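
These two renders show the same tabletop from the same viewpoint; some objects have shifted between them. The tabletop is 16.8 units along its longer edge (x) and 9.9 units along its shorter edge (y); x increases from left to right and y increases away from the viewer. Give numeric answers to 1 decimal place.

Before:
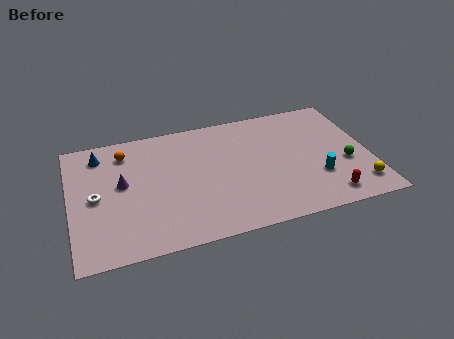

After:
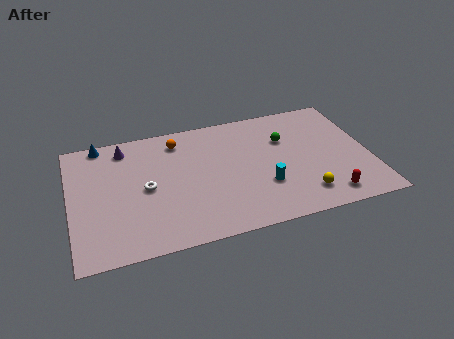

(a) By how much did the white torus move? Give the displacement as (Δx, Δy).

(2.8, 0.0)

From the two frames, the white torus sits at roughly (1.4, 4.8) before and (4.2, 4.8) after.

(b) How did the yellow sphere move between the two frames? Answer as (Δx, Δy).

(-3.1, 0.1)

The yellow sphere started near (15.9, 1.8) and ended near (12.8, 1.9).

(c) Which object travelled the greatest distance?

the green sphere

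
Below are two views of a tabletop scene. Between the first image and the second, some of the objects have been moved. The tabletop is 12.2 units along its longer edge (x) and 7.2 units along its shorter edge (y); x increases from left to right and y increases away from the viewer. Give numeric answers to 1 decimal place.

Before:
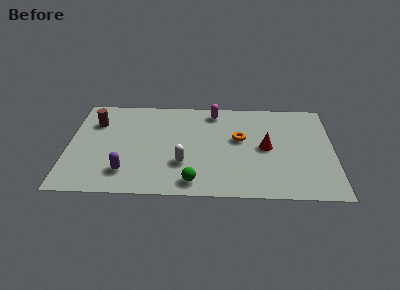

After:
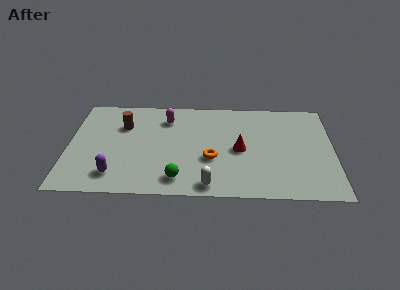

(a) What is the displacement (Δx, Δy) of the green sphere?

(-0.7, 0.2)

The green sphere was at about (5.8, 1.0) and moved to about (5.1, 1.2).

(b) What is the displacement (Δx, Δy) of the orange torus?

(-1.3, -1.5)

From the two frames, the orange torus sits at roughly (7.9, 4.2) before and (6.6, 2.7) after.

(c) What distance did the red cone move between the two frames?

1.2

The red cone was near (9.1, 3.6) before and (7.9, 3.4) after, so it travelled √(1.2² + 0.2²) ≈ 1.2 units.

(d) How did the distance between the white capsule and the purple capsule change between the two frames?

+1.6

The distance was about 2.7 in the first image and 4.3 in the second, so they moved 1.6 units further apart.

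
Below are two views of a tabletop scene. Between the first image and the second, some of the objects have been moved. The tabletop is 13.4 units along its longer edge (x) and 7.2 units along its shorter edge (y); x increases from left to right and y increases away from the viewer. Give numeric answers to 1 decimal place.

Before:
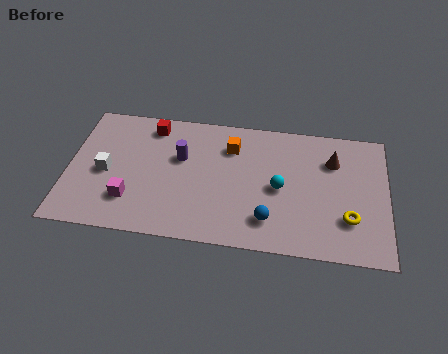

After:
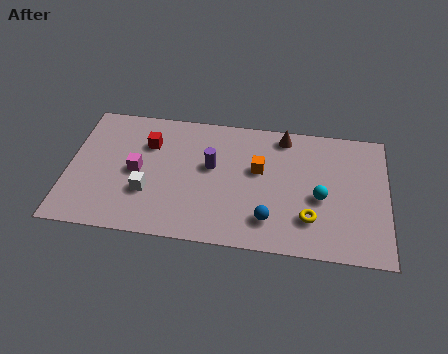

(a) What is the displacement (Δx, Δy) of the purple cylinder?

(1.3, -0.3)

From the two frames, the purple cylinder sits at roughly (4.7, 4.5) before and (6.0, 4.2) after.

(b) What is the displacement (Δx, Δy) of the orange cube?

(1.2, -1.1)

The orange cube started near (6.8, 5.4) and ended near (8.0, 4.3).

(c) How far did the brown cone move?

2.4

The brown cone was near (11.1, 5.2) before and (9.0, 6.3) after, so it travelled √(2.1² + 1.1²) ≈ 2.4 units.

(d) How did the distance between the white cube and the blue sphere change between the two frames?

-1.9

They were about 7.1 units apart before and 5.2 after — 1.9 units closer together.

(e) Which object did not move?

the blue sphere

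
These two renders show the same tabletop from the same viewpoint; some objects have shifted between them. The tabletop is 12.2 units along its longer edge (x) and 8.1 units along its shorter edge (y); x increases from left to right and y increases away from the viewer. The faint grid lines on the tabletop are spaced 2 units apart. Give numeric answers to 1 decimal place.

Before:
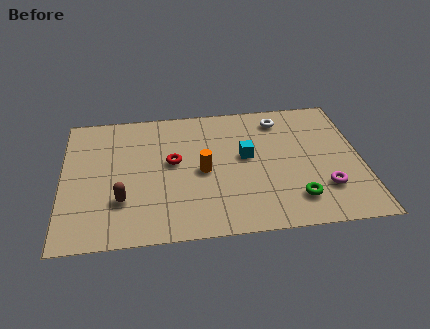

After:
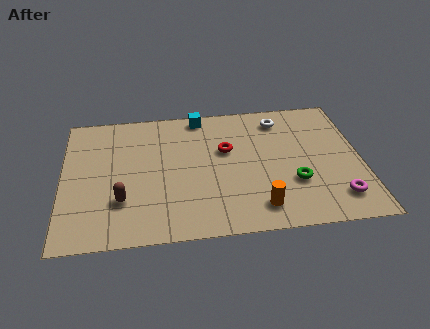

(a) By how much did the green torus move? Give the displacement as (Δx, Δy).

(0.0, 1.0)

From the two frames, the green torus sits at roughly (9.4, 1.7) before and (9.4, 2.7) after.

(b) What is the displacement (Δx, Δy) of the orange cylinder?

(2.2, -2.4)

The orange cylinder started near (5.7, 3.8) and ended near (7.9, 1.4).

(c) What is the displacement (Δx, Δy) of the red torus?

(2.2, 0.5)

From the two frames, the red torus sits at roughly (4.5, 4.5) before and (6.7, 5.0) after.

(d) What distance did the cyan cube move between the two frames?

3.3

The cyan cube moved from about (7.5, 4.5) to (5.7, 7.3), a distance of √(1.8² + 2.8²) ≈ 3.3.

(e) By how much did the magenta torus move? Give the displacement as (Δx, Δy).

(0.5, -0.6)

From the two frames, the magenta torus sits at roughly (10.6, 2.2) before and (11.1, 1.6) after.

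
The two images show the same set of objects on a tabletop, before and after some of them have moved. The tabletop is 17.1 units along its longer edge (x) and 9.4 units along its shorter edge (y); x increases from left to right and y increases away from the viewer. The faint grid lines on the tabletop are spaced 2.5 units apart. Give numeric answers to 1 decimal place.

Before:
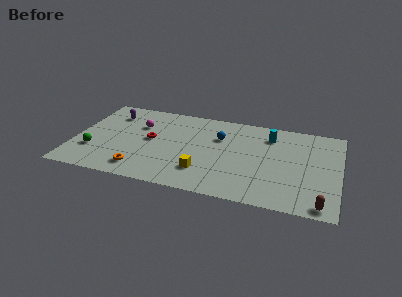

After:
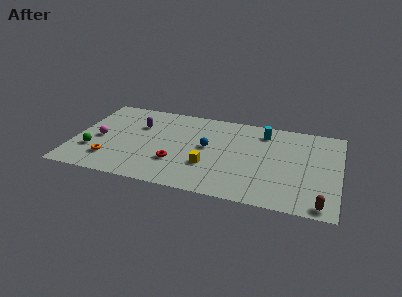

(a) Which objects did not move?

the green sphere and the brown capsule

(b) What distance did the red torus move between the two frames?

2.8

The red torus was near (4.9, 5.0) before and (6.7, 2.9) after, so it travelled √(1.8² + 2.1²) ≈ 2.8 units.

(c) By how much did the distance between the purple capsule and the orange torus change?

-1.7

Before: roughly 6.2 units apart; after: 4.5. That's 1.7 units closer together.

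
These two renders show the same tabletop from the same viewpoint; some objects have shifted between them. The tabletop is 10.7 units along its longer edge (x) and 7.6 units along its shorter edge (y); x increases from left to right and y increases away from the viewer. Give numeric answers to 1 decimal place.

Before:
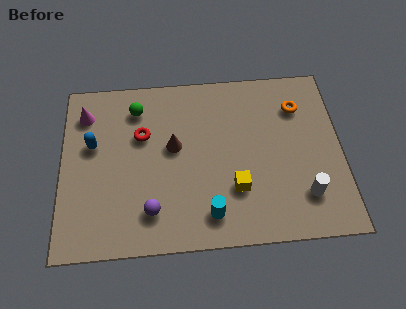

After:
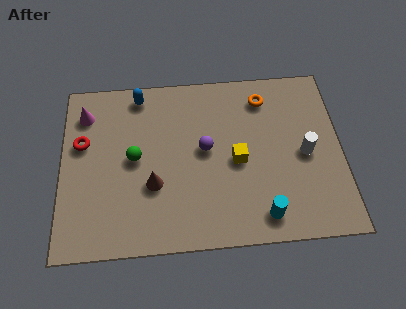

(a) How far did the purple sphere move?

3.3

From (3.4, 1.6) to (5.5, 4.1), the purple sphere covered √(2.1² + 2.5²) ≈ 3.3 units.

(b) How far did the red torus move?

2.3

From (3.1, 4.9) to (0.8, 4.7), the red torus covered √(2.3² + 0.2²) ≈ 2.3 units.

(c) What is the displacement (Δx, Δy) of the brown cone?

(-0.8, -1.6)

The brown cone was at about (4.3, 4.3) and moved to about (3.5, 2.7).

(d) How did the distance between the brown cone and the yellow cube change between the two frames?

+0.3

The distance was about 3.0 in the first image and 3.3 in the second, so they moved 0.3 units further apart.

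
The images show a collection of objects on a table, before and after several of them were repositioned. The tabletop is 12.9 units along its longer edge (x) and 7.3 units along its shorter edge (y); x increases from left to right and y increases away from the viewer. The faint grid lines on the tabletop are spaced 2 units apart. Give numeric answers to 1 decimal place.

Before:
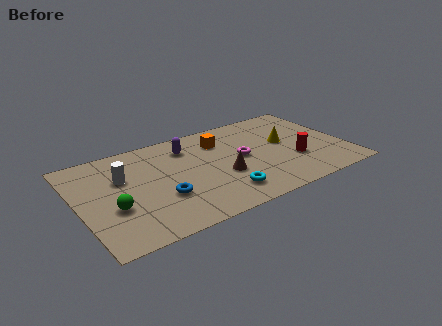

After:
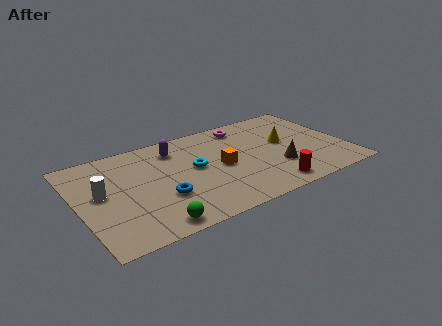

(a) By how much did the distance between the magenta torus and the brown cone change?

+2.5

The distance was about 1.5 in the first image and 4.0 in the second, so they moved 2.5 units further apart.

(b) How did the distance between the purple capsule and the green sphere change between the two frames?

+0.3

The distance was about 5.0 in the first image and 5.3 in the second, so they moved 0.3 units further apart.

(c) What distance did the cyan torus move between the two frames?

2.7

The cyan torus was near (6.6, 1.5) before and (5.6, 4.0) after, so it travelled √(1.0² + 2.5²) ≈ 2.7 units.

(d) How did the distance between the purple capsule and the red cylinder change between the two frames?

+0.4

The distance was about 5.8 in the first image and 6.2 in the second, so they moved 0.4 units further apart.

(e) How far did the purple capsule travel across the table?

0.6

The purple capsule moved from about (5.5, 5.7) to (4.9, 5.8), a distance of √(0.6² + 0.1²) ≈ 0.6.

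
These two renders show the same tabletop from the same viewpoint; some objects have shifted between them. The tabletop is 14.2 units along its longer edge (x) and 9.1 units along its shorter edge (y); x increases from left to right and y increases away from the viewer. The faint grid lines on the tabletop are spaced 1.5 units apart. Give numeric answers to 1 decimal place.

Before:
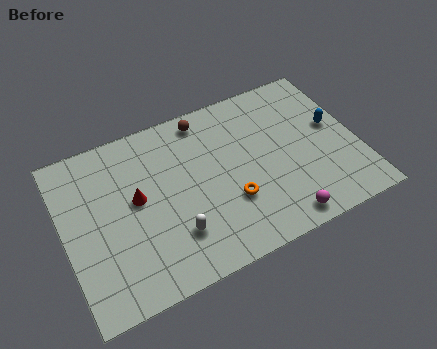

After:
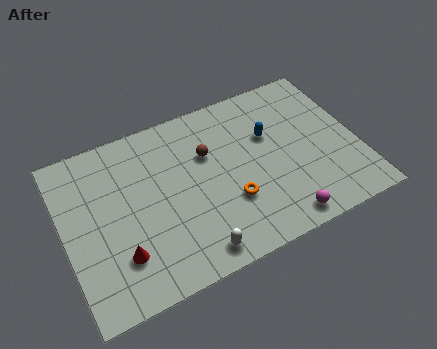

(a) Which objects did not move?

the magenta sphere and the orange torus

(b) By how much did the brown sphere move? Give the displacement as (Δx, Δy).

(-0.1, -2.0)

From the two frames, the brown sphere sits at roughly (7.2, 8.0) before and (7.1, 6.0) after.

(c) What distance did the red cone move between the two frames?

2.8

The red cone was near (3.5, 5.0) before and (2.4, 2.4) after, so it travelled √(1.1² + 2.6²) ≈ 2.8 units.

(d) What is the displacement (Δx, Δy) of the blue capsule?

(-3.1, 0.7)

From the two frames, the blue capsule sits at roughly (13.2, 5.1) before and (10.1, 5.8) after.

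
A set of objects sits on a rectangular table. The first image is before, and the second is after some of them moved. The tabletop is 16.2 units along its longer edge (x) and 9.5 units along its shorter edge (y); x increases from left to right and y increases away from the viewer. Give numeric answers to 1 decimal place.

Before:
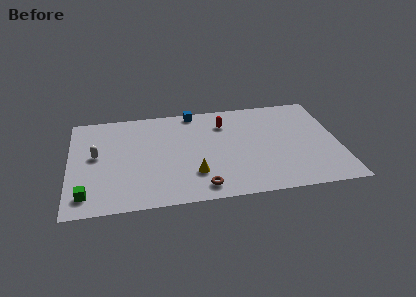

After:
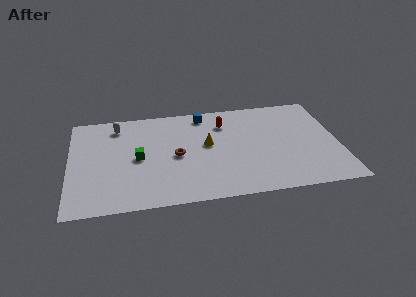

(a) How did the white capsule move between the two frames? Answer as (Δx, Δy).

(1.3, 2.7)

The white capsule was at about (1.6, 5.2) and moved to about (2.9, 7.9).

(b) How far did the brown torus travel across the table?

3.5

From (7.8, 1.3) to (6.4, 4.5), the brown torus covered √(1.4² + 3.2²) ≈ 3.5 units.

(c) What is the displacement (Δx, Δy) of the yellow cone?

(0.9, 2.7)

The yellow cone was at about (7.4, 2.6) and moved to about (8.3, 5.3).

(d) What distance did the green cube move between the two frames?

4.3

The green cube was near (1.0, 1.6) before and (4.1, 4.6) after, so it travelled √(3.1² + 3.0²) ≈ 4.3 units.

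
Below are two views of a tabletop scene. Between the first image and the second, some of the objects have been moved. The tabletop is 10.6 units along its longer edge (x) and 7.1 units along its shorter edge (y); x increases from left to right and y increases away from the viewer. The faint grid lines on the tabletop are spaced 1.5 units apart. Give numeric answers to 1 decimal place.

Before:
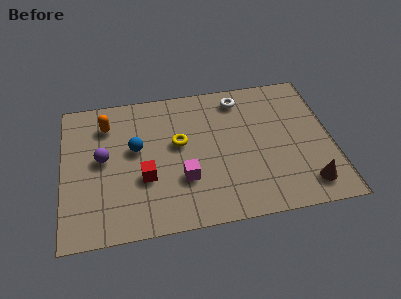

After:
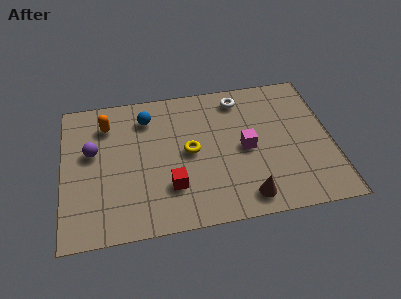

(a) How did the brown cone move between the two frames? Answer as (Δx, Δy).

(-2.4, -0.2)

From the two frames, the brown cone sits at roughly (9.5, 1.2) before and (7.1, 1.0) after.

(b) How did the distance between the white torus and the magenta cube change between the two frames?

-1.8

Before: roughly 4.4 units apart; after: 2.6. That's 1.8 units closer together.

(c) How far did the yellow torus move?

0.6

From (4.6, 4.1) to (5.0, 3.6), the yellow torus covered √(0.4² + 0.5²) ≈ 0.6 units.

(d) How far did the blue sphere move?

1.6

From (2.9, 4.1) to (3.4, 5.6), the blue sphere covered √(0.5² + 1.5²) ≈ 1.6 units.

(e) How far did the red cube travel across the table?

1.2

The red cube moved from about (3.2, 2.6) to (4.2, 2.0), a distance of √(1.0² + 0.6²) ≈ 1.2.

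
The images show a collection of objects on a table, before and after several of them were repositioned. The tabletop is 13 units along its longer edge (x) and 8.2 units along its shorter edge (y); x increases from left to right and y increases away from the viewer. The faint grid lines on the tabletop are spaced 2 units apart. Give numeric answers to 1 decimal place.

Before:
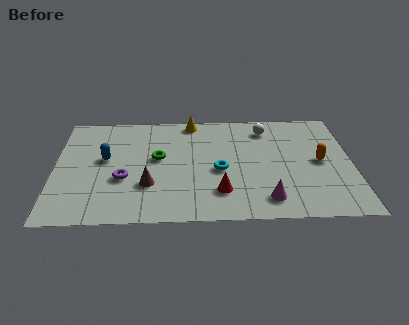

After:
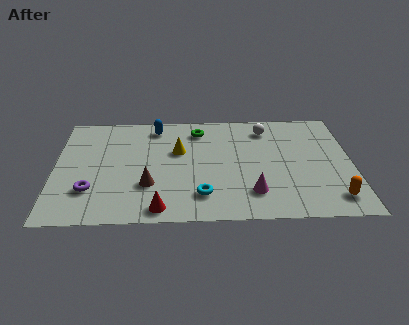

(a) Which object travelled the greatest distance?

the blue capsule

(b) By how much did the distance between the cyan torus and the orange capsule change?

+1.3

Before: roughly 4.4 units apart; after: 5.7. That's 1.3 units further apart.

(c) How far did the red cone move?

2.8

The red cone was near (7.2, 2.0) before and (4.6, 0.9) after, so it travelled √(2.6² + 1.1²) ≈ 2.8 units.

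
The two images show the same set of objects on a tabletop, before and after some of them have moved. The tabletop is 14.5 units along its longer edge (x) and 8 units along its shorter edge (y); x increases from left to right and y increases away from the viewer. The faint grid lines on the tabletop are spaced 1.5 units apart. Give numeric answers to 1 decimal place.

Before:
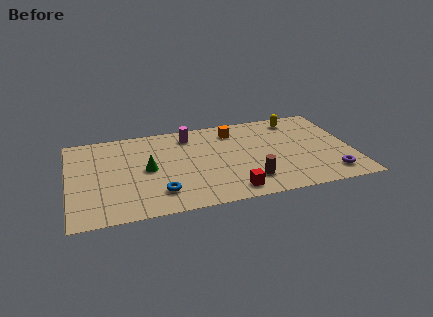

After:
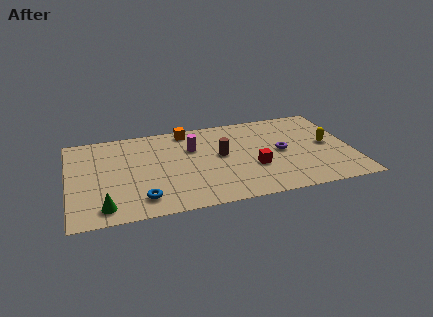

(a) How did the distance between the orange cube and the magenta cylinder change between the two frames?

-0.6

Before: roughly 2.3 units apart; after: 1.7. That's 0.6 units closer together.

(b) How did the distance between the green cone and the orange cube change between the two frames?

+2.2

The distance was about 5.2 in the first image and 7.4 in the second, so they moved 2.2 units further apart.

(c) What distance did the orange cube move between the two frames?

2.5

The orange cube moved from about (8.6, 6.5) to (6.2, 7.1), a distance of √(2.4² + 0.6²) ≈ 2.5.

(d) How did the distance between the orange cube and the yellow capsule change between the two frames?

+4.4

Before: roughly 3.3 units apart; after: 7.7. That's 4.4 units further apart.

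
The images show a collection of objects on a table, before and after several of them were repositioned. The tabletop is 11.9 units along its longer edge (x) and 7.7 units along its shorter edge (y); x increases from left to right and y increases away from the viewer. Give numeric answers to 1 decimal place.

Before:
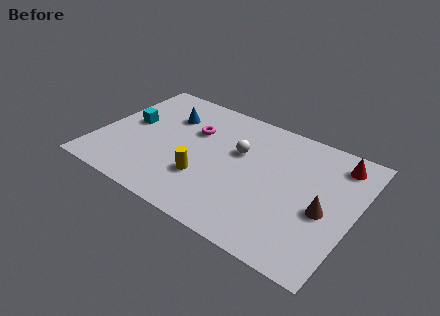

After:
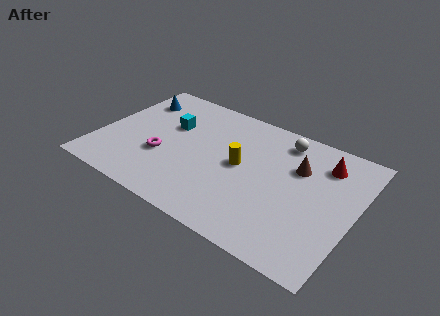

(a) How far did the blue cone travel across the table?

1.7

The blue cone moved from about (2.9, 5.5) to (1.2, 5.9), a distance of √(1.7² + 0.4²) ≈ 1.7.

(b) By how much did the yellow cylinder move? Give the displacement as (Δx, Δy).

(1.4, 1.6)

From the two frames, the yellow cylinder sits at roughly (5.2, 2.4) before and (6.6, 4.0) after.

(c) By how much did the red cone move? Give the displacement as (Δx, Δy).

(-0.6, -0.4)

The red cone was at about (10.8, 6.4) and moved to about (10.2, 6.0).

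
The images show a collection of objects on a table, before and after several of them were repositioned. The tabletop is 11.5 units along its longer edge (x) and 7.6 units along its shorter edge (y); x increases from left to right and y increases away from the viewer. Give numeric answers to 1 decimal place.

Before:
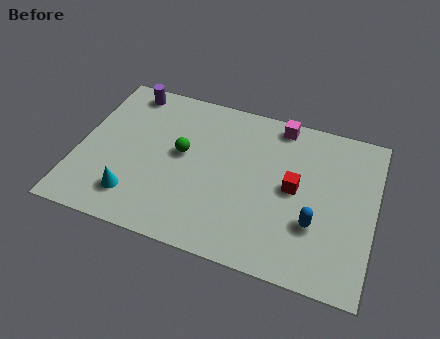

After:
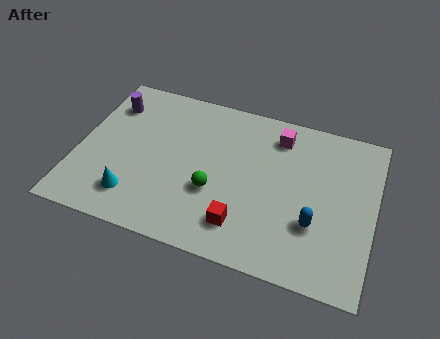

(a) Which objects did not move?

the blue capsule and the cyan cone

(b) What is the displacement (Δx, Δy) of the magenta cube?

(0.0, -0.6)

From the two frames, the magenta cube sits at roughly (7.6, 6.8) before and (7.6, 6.2) after.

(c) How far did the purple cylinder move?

1.1

The purple cylinder was near (1.6, 6.7) before and (1.0, 5.8) after, so it travelled √(0.6² + 0.9²) ≈ 1.1 units.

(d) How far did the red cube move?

2.9

The red cube was near (8.4, 3.9) before and (6.6, 1.6) after, so it travelled √(1.8² + 2.3²) ≈ 2.9 units.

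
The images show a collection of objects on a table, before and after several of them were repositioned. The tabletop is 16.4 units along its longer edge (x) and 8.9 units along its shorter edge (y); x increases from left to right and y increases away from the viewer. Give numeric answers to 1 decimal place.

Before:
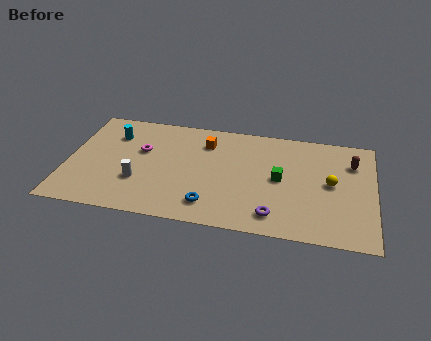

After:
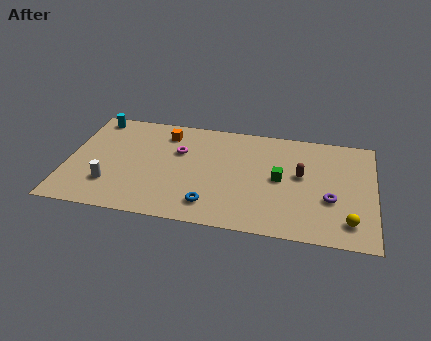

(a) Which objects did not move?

the green cube and the blue torus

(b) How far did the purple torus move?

3.4

The purple torus was near (11.2, 1.5) before and (14.1, 3.3) after, so it travelled √(2.9² + 1.8²) ≈ 3.4 units.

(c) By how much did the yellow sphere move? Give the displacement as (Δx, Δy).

(1.0, -2.9)

The yellow sphere was at about (14.1, 4.6) and moved to about (15.1, 1.7).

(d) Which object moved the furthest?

the purple torus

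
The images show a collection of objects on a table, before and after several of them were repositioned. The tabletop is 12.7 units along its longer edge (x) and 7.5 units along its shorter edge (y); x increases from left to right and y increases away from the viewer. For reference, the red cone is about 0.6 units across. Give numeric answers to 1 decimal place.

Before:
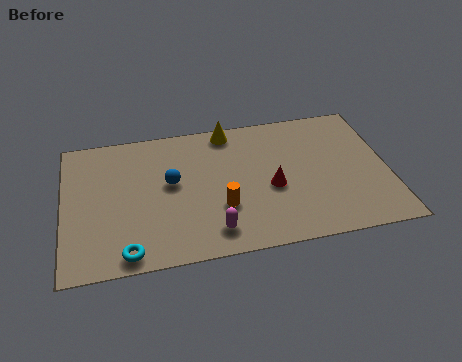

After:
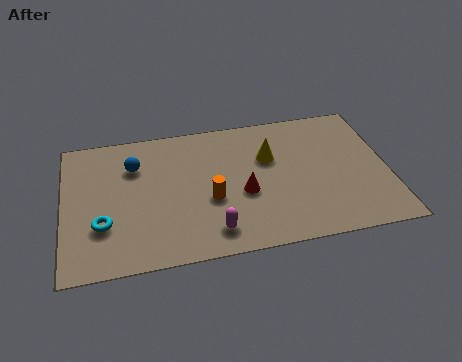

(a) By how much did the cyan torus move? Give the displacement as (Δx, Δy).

(-0.9, 1.6)

The cyan torus was at about (2.4, 0.8) and moved to about (1.5, 2.4).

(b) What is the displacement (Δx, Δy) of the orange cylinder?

(-0.4, 0.5)

From the two frames, the orange cylinder sits at roughly (6.1, 2.5) before and (5.7, 3.0) after.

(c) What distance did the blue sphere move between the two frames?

1.8

The blue sphere moved from about (4.2, 4.2) to (2.8, 5.4), a distance of √(1.4² + 1.2²) ≈ 1.8.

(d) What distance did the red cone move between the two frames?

1.1

The red cone moved from about (8.1, 3.2) to (7.0, 3.1), a distance of √(1.1² + 0.1²) ≈ 1.1.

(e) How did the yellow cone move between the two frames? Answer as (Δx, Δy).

(1.5, -1.8)

From the two frames, the yellow cone sits at roughly (6.6, 6.7) before and (8.1, 4.9) after.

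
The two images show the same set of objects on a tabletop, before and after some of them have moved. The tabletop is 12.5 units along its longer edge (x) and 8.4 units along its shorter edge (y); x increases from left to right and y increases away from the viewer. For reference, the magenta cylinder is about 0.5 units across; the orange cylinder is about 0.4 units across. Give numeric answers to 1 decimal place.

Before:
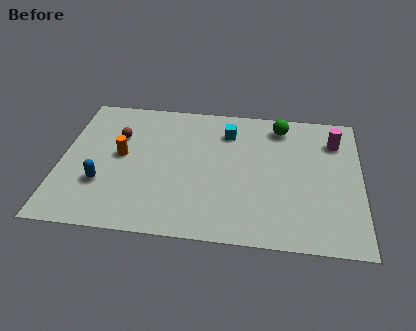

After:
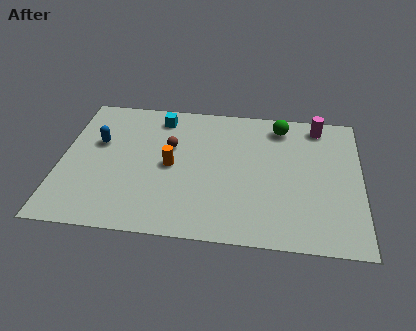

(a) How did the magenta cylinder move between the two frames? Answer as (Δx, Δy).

(-0.7, 0.9)

The magenta cylinder was at about (11.4, 6.4) and moved to about (10.7, 7.3).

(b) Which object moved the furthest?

the cyan cube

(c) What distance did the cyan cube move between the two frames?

3.0

The cyan cube was near (6.9, 6.5) before and (4.0, 7.1) after, so it travelled √(2.9² + 0.6²) ≈ 3.0 units.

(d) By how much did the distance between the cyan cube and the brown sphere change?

-2.8

The distance was about 4.7 in the first image and 1.9 in the second, so they moved 2.8 units closer together.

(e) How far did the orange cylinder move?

2.1

From (2.5, 4.5) to (4.6, 4.1), the orange cylinder covered √(2.1² + 0.4²) ≈ 2.1 units.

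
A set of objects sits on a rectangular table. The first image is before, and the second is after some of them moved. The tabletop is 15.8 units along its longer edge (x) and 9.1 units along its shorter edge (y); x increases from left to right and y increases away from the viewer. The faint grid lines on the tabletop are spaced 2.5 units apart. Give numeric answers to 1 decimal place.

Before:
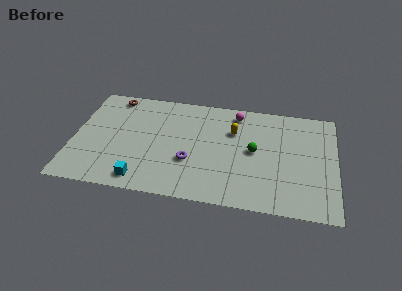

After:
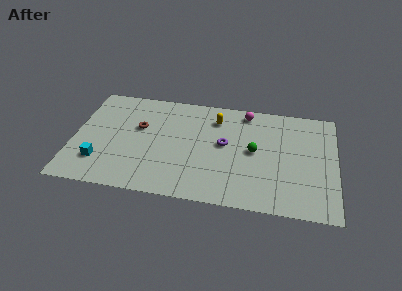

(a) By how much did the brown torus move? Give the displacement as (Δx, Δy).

(1.7, -2.5)

The brown torus started near (2.2, 8.1) and ended near (3.9, 5.6).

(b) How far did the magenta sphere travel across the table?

0.6

The magenta sphere moved from about (9.7, 7.8) to (10.3, 8.0), a distance of √(0.6² + 0.2²) ≈ 0.6.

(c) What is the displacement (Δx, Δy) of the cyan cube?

(-2.6, 1.1)

The cyan cube started near (4.3, 1.2) and ended near (1.7, 2.3).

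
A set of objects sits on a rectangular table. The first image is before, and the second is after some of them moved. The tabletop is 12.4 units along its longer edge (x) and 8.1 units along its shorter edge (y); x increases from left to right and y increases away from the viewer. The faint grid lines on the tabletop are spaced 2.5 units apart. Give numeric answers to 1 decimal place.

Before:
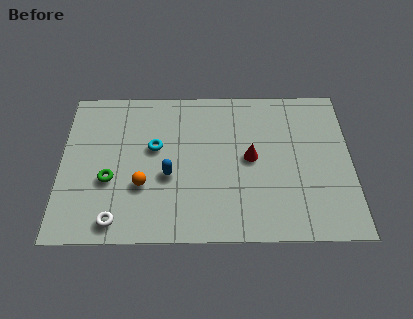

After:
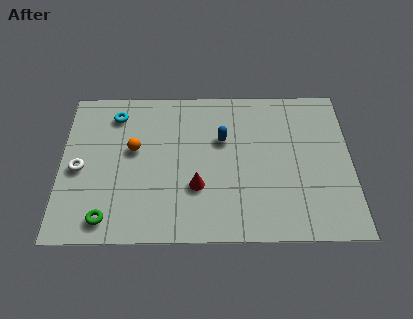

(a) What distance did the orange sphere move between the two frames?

1.9

The orange sphere moved from about (3.5, 2.8) to (3.1, 4.7), a distance of √(0.4² + 1.9²) ≈ 1.9.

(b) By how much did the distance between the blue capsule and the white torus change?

+3.1

They were about 3.2 units apart before and 6.3 after — 3.1 units further apart.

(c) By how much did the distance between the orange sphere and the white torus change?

+0.4

The distance was about 2.1 in the first image and 2.5 in the second, so they moved 0.4 units further apart.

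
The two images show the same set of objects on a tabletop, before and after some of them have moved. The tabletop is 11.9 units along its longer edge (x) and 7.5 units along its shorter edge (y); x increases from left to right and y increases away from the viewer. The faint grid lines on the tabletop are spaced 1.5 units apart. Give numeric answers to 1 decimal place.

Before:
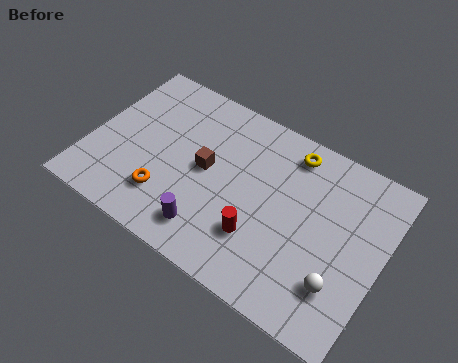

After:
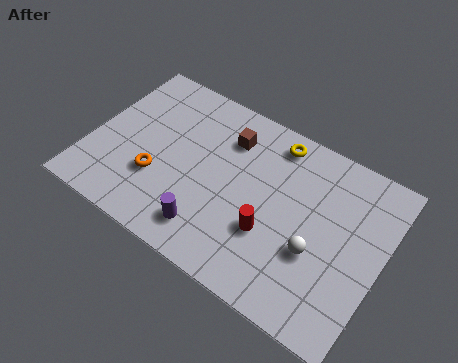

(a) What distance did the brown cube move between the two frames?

1.9

The brown cube moved from about (4.7, 3.9) to (5.3, 5.7), a distance of √(0.6² + 1.8²) ≈ 1.9.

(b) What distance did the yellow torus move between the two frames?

0.7

From (7.8, 6.4) to (7.1, 6.5), the yellow torus covered √(0.7² + 0.1²) ≈ 0.7 units.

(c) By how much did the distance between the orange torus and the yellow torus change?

-0.5

Before: roughly 6.3 units apart; after: 5.8. That's 0.5 units closer together.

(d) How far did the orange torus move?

0.8

The orange torus was near (3.4, 1.9) before and (2.9, 2.5) after, so it travelled √(0.5² + 0.6²) ≈ 0.8 units.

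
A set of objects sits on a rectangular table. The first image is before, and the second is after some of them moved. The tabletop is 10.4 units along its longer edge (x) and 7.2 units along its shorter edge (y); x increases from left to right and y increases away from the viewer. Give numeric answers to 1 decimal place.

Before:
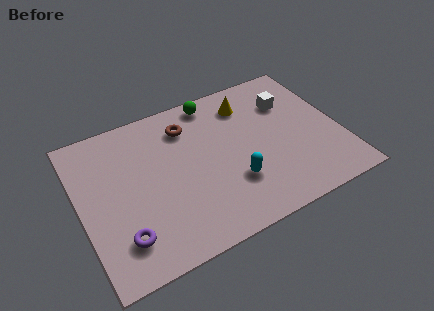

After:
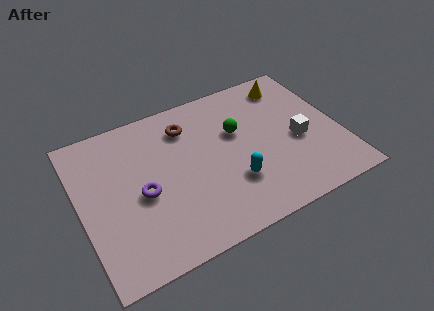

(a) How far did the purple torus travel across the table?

1.9

From (1.4, 1.6) to (2.4, 3.2), the purple torus covered √(1.0² + 1.6²) ≈ 1.9 units.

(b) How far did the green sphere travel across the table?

2.0

From (5.7, 6.4) to (6.4, 4.5), the green sphere covered √(0.7² + 1.9²) ≈ 2.0 units.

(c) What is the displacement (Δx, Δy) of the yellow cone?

(1.8, 0.3)

The yellow cone was at about (7.0, 5.7) and moved to about (8.8, 6.0).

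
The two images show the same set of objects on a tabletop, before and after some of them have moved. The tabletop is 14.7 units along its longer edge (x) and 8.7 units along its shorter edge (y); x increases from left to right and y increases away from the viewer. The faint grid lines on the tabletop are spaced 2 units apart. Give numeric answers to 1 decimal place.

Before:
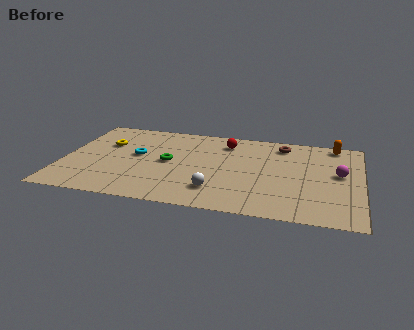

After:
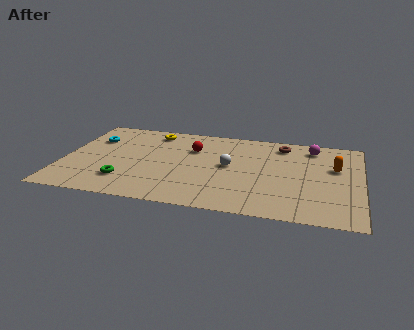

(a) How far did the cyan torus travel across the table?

2.6

The cyan torus was near (3.6, 4.8) before and (1.3, 6.1) after, so it travelled √(2.3² + 1.3²) ≈ 2.6 units.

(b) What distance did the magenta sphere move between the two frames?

2.9

From (13.6, 4.8) to (12.2, 7.3), the magenta sphere covered √(1.4² + 2.5²) ≈ 2.9 units.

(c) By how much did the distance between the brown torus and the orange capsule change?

+0.7

They were about 2.6 units apart before and 3.3 after — 0.7 units further apart.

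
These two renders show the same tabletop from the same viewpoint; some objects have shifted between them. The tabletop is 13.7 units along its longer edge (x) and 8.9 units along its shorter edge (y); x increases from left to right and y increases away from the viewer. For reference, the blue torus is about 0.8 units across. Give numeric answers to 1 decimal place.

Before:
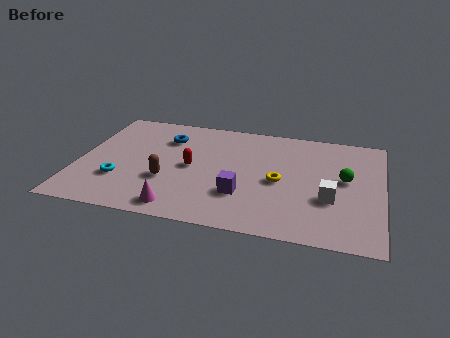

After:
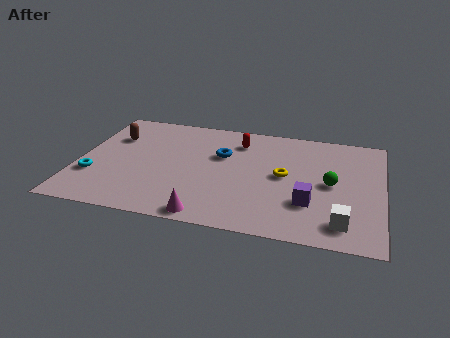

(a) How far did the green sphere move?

0.8

The green sphere moved from about (12.0, 4.9) to (11.4, 4.4), a distance of √(0.6² + 0.5²) ≈ 0.8.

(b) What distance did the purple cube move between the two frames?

3.0

The purple cube moved from about (7.5, 2.7) to (10.5, 2.7), a distance of √(3.0² + 0.0²) ≈ 3.0.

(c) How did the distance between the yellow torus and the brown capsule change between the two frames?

+3.0

Before: roughly 5.1 units apart; after: 8.1. That's 3.0 units further apart.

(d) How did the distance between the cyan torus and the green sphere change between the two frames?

+0.5

The distance was about 10.2 in the first image and 10.7 in the second, so they moved 0.5 units further apart.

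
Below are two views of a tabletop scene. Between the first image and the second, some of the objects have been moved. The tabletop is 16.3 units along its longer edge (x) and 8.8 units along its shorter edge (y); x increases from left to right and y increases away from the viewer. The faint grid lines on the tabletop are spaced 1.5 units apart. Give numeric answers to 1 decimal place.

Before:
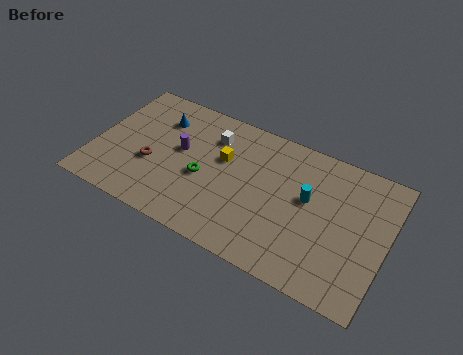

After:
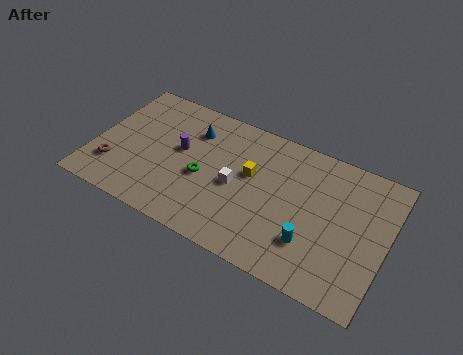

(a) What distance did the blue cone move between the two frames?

1.9

The blue cone was near (3.3, 6.6) before and (5.2, 6.6) after, so it travelled √(1.9² + 0.0²) ≈ 1.9 units.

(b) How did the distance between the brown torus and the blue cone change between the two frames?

+2.6

They were about 3.2 units apart before and 5.8 after — 2.6 units further apart.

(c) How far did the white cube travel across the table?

3.1

The white cube was near (6.3, 6.7) before and (8.0, 4.1) after, so it travelled √(1.7² + 2.6²) ≈ 3.1 units.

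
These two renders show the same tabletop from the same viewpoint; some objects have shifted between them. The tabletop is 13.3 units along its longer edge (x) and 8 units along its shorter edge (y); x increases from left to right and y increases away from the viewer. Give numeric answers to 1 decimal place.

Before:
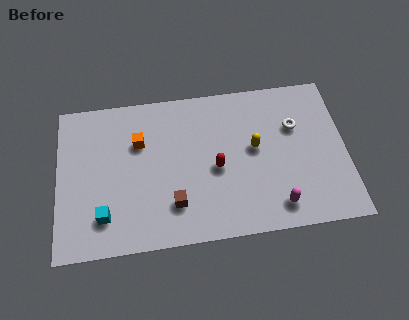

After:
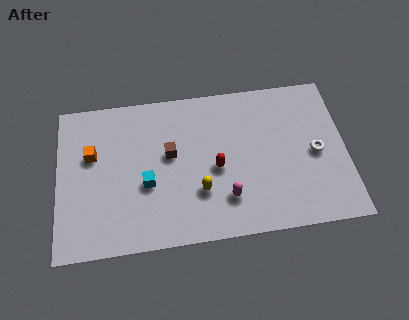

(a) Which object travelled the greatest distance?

the yellow capsule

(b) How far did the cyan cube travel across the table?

2.4

The cyan cube was near (2.1, 1.8) before and (4.1, 3.2) after, so it travelled √(2.0² + 1.4²) ≈ 2.4 units.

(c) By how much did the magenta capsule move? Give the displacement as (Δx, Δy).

(-2.3, 0.7)

The magenta capsule was at about (10.0, 1.3) and moved to about (7.7, 2.0).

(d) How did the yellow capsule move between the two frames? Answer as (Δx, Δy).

(-2.6, -1.9)

The yellow capsule was at about (9.1, 4.4) and moved to about (6.5, 2.5).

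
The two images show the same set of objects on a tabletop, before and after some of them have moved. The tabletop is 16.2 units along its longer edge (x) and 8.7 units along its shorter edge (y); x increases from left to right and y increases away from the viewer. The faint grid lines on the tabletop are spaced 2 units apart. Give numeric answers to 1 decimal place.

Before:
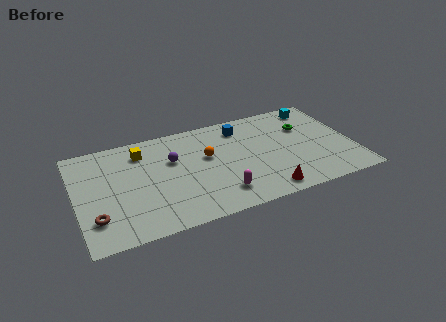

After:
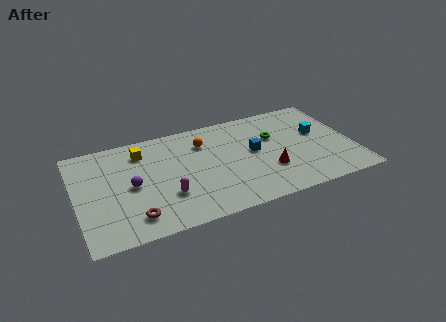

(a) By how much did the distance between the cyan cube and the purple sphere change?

+2.1

They were about 9.0 units apart before and 11.1 after — 2.1 units further apart.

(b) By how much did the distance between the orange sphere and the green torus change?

-1.7

The distance was about 5.9 in the first image and 4.2 in the second, so they moved 1.7 units closer together.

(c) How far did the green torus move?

1.9

The green torus was near (13.6, 5.9) before and (11.7, 5.6) after, so it travelled √(1.9² + 0.3²) ≈ 1.9 units.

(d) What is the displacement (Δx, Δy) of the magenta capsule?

(-3.0, 0.9)

From the two frames, the magenta capsule sits at roughly (8.1, 1.8) before and (5.1, 2.7) after.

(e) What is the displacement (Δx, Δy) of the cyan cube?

(-0.2, -2.4)

The cyan cube was at about (14.5, 7.5) and moved to about (14.3, 5.1).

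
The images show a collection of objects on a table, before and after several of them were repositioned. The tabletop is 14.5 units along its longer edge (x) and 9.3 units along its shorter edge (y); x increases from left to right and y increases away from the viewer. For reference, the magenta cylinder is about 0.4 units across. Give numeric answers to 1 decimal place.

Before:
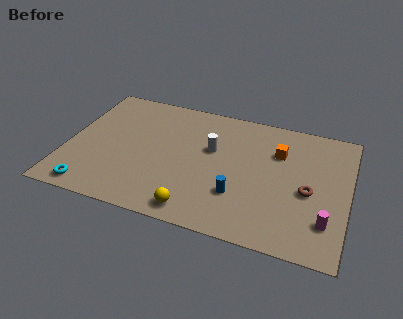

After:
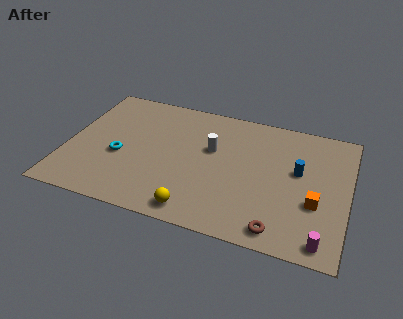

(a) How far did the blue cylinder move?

3.9

The blue cylinder was near (9.0, 2.8) before and (11.9, 5.4) after, so it travelled √(2.9² + 2.6²) ≈ 3.9 units.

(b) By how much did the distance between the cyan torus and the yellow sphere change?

-0.4

Before: roughly 5.4 units apart; after: 5.0. That's 0.4 units closer together.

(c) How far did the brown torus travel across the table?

3.3

The brown torus was near (12.5, 4.1) before and (11.2, 1.1) after, so it travelled √(1.3² + 3.0²) ≈ 3.3 units.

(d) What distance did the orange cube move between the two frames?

3.7

The orange cube moved from about (10.8, 6.5) to (12.9, 3.4), a distance of √(2.1² + 3.1²) ≈ 3.7.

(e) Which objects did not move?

the yellow sphere and the white cylinder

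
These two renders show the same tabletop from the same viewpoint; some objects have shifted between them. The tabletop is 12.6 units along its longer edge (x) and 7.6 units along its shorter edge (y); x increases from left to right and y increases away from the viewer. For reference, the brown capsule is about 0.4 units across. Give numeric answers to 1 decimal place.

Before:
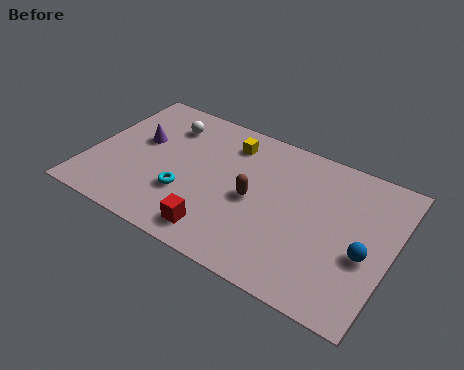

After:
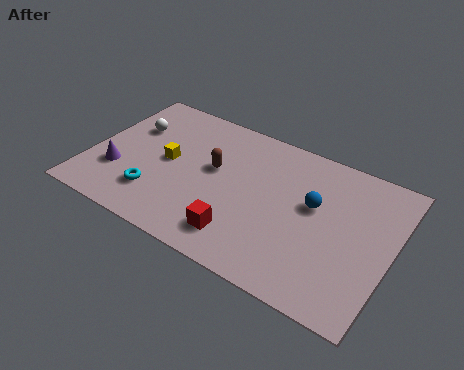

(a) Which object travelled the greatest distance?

the yellow cube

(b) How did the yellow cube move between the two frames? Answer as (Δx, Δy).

(-2.3, -2.2)

The yellow cube started near (5.5, 6.1) and ended near (3.2, 3.9).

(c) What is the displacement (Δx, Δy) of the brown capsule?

(-1.8, 0.8)

The brown capsule started near (6.9, 3.6) and ended near (5.1, 4.4).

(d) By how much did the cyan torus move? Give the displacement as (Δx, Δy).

(-1.2, -0.6)

From the two frames, the cyan torus sits at roughly (4.2, 2.5) before and (3.0, 1.9) after.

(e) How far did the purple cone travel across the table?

2.2

The purple cone moved from about (1.9, 4.5) to (1.3, 2.4), a distance of √(0.6² + 2.1²) ≈ 2.2.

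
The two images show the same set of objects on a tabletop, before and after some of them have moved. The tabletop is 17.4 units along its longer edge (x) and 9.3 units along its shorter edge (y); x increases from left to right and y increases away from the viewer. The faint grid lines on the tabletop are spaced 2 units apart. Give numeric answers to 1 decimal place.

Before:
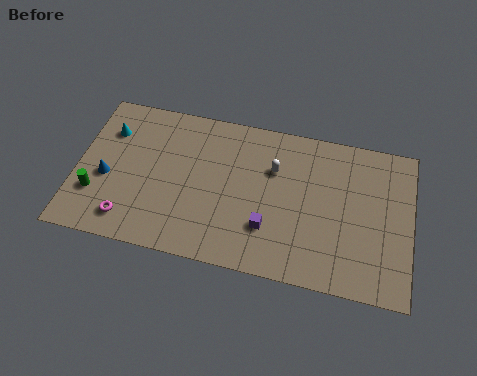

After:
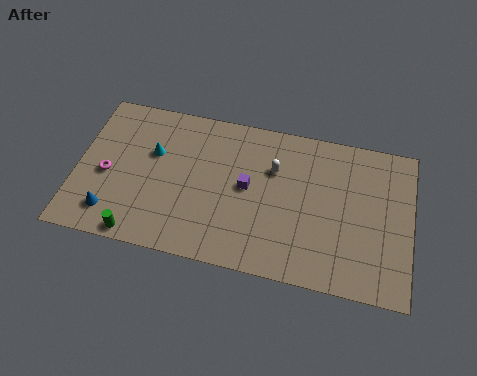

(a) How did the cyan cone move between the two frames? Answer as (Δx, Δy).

(2.4, -0.9)

The cyan cone was at about (1.5, 6.8) and moved to about (3.9, 5.9).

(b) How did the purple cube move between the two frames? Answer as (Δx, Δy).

(-1.2, 2.2)

The purple cube was at about (10.1, 2.7) and moved to about (8.9, 4.9).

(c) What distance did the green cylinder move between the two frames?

3.1

The green cylinder was near (1.1, 2.8) before and (3.5, 0.8) after, so it travelled √(2.4² + 2.0²) ≈ 3.1 units.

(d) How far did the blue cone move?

2.1

The blue cone was near (1.6, 3.9) before and (2.0, 1.8) after, so it travelled √(0.4² + 2.1²) ≈ 2.1 units.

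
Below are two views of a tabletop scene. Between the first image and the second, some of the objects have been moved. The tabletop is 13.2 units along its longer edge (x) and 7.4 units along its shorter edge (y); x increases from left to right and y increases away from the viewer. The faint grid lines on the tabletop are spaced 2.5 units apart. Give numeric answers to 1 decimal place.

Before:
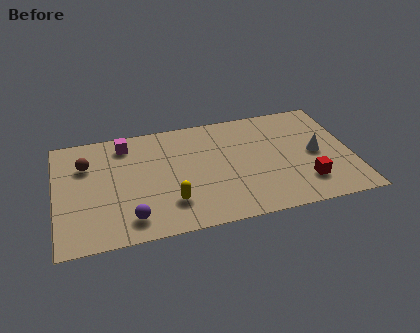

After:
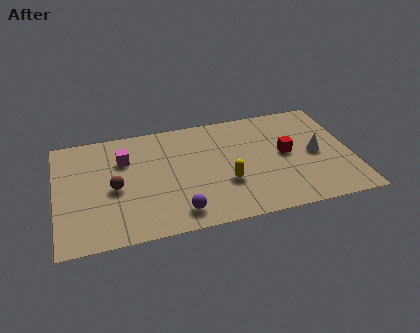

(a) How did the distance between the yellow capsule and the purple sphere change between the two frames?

+0.7

Before: roughly 1.9 units apart; after: 2.6. That's 0.7 units further apart.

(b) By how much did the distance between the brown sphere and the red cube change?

-2.5

The distance was about 10.2 in the first image and 7.7 in the second, so they moved 2.5 units closer together.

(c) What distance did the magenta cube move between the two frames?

1.0

The magenta cube moved from about (3.2, 6.2) to (3.1, 5.2), a distance of √(0.1² + 1.0²) ≈ 1.0.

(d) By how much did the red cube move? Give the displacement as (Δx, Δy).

(-0.7, 2.1)

From the two frames, the red cube sits at roughly (11.0, 1.8) before and (10.3, 3.9) after.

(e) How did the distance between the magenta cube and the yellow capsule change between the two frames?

+0.4

The distance was about 4.7 in the first image and 5.1 in the second, so they moved 0.4 units further apart.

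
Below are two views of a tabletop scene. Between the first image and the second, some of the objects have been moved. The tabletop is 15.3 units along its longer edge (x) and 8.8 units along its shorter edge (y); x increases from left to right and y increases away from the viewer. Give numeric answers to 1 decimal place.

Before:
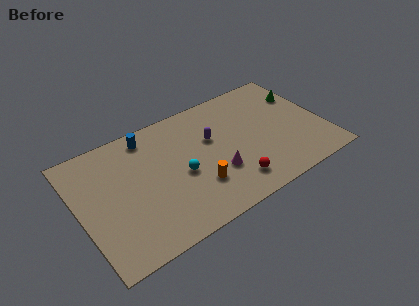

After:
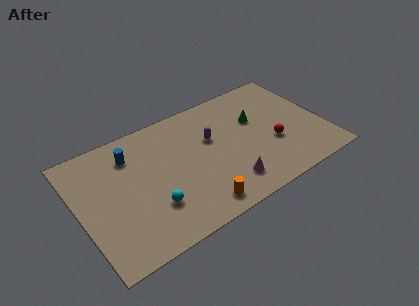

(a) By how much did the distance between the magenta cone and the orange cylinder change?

+0.8

They were about 1.3 units apart before and 2.1 after — 0.8 units further apart.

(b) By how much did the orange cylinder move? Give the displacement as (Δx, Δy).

(-0.2, -1.4)

The orange cylinder started near (7.0, 2.6) and ended near (6.8, 1.2).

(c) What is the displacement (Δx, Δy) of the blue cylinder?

(-1.2, -0.8)

The blue cylinder was at about (4.7, 7.6) and moved to about (3.5, 6.8).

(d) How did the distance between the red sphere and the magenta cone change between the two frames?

+2.1

They were about 1.4 units apart before and 3.5 after — 2.1 units further apart.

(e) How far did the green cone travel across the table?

3.2

From (14.4, 6.2) to (11.3, 5.6), the green cone covered √(3.1² + 0.6²) ≈ 3.2 units.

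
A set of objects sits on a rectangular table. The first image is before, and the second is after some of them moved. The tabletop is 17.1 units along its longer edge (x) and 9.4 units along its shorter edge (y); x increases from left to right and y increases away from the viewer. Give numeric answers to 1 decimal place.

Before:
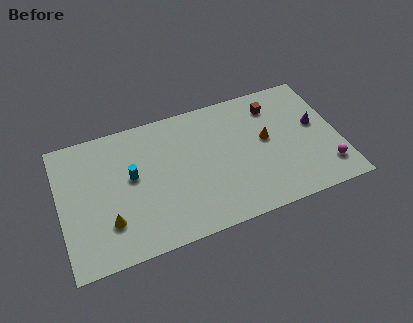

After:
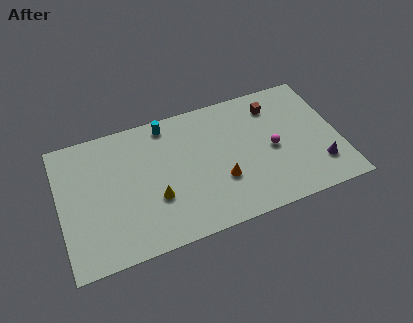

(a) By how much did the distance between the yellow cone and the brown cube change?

-2.9

They were about 11.7 units apart before and 8.8 after — 2.9 units closer together.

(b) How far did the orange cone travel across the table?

3.6

The orange cone moved from about (12.7, 5.2) to (9.7, 3.2), a distance of √(3.0² + 2.0²) ≈ 3.6.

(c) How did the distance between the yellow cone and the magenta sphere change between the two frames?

-5.9

The distance was about 13.3 in the first image and 7.4 in the second, so they moved 5.9 units closer together.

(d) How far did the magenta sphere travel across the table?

3.9

The magenta sphere was near (16.1, 2.0) before and (13.0, 4.4) after, so it travelled √(3.1² + 2.4²) ≈ 3.9 units.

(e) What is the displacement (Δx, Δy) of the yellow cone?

(2.9, 0.7)

The yellow cone started near (2.8, 2.6) and ended near (5.7, 3.3).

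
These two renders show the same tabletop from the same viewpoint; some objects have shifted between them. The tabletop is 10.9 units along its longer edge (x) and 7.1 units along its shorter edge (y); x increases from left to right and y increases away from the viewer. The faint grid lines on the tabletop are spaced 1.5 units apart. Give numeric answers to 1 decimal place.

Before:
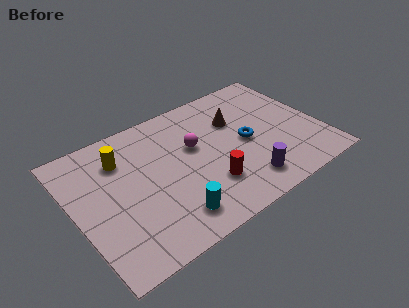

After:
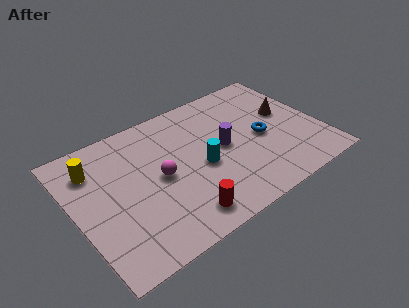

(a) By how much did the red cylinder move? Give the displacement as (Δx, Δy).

(-1.4, -0.9)

The red cylinder started near (5.6, 2.0) and ended near (4.2, 1.1).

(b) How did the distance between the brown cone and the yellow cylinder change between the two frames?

+3.5

Before: roughly 5.1 units apart; after: 8.6. That's 3.5 units further apart.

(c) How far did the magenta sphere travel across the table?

1.9

From (5.4, 4.3) to (3.7, 3.5), the magenta sphere covered √(1.7² + 0.8²) ≈ 1.9 units.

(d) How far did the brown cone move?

2.3

The brown cone was near (7.4, 4.8) before and (9.6, 4.1) after, so it travelled √(2.2² + 0.7²) ≈ 2.3 units.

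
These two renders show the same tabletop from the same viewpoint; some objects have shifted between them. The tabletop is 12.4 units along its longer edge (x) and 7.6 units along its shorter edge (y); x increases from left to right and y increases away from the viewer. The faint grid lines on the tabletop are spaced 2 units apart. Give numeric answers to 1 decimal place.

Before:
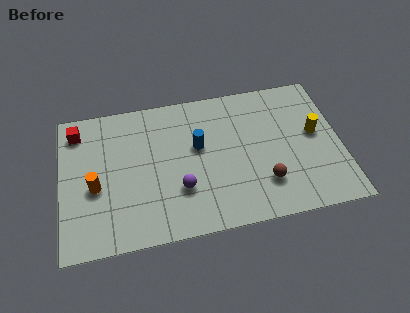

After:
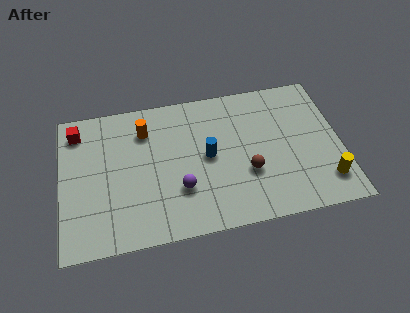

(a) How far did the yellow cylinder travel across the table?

2.6

From (11.3, 4.2) to (11.6, 1.6), the yellow cylinder covered √(0.3² + 2.6²) ≈ 2.6 units.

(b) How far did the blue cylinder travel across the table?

0.7

The blue cylinder moved from about (6.1, 4.5) to (6.5, 3.9), a distance of √(0.4² + 0.6²) ≈ 0.7.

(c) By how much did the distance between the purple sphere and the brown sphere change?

-0.7

The distance was about 3.7 in the first image and 3.0 in the second, so they moved 0.7 units closer together.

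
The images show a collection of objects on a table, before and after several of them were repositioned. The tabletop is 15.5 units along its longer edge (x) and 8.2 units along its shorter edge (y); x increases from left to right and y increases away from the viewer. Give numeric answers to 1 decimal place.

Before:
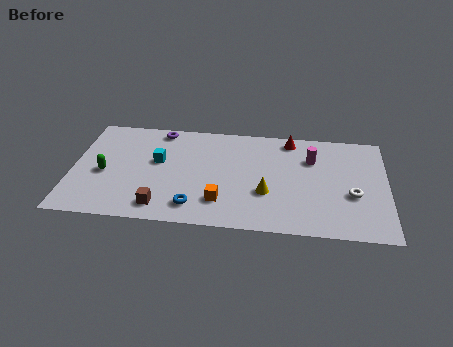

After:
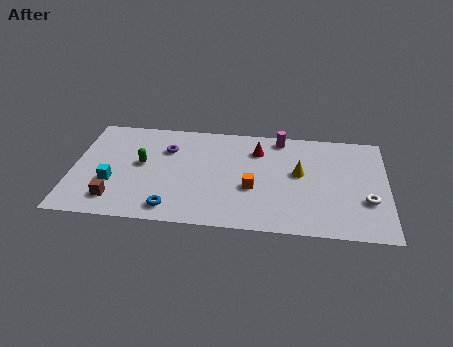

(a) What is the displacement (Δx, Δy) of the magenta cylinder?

(-1.6, 1.5)

The magenta cylinder started near (11.8, 5.8) and ended near (10.2, 7.3).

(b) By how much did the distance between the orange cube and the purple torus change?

-1.2

Before: roughly 6.2 units apart; after: 5.0. That's 1.2 units closer together.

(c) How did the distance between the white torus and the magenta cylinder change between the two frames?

+2.9

They were about 3.3 units apart before and 6.2 after — 2.9 units further apart.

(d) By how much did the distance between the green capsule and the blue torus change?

-1.3

They were about 5.0 units apart before and 3.7 after — 1.3 units closer together.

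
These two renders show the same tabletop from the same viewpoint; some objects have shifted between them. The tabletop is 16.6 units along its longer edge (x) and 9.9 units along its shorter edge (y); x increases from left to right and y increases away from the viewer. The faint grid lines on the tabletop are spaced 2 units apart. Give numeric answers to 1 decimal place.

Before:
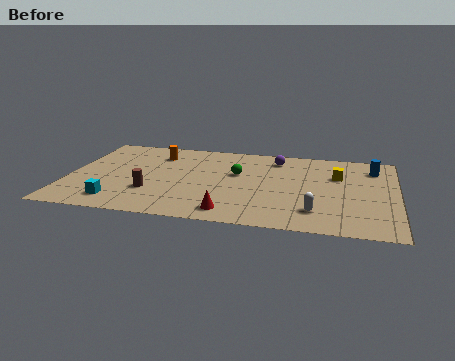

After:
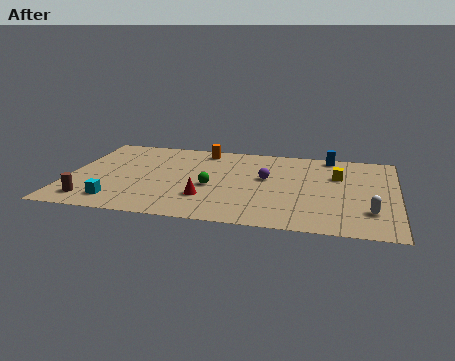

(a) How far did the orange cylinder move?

2.5

The orange cylinder moved from about (4.3, 7.7) to (6.6, 8.6), a distance of √(2.3² + 0.9²) ≈ 2.5.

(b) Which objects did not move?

the yellow cube and the cyan cube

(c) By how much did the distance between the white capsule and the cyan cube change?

+2.7

The distance was about 9.9 in the first image and 12.6 in the second, so they moved 2.7 units further apart.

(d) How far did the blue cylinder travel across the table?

2.6

The blue cylinder moved from about (15.4, 7.8) to (13.1, 9.0), a distance of √(2.3² + 1.2²) ≈ 2.6.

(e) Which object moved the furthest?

the brown cylinder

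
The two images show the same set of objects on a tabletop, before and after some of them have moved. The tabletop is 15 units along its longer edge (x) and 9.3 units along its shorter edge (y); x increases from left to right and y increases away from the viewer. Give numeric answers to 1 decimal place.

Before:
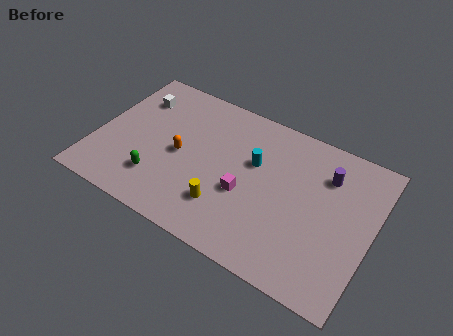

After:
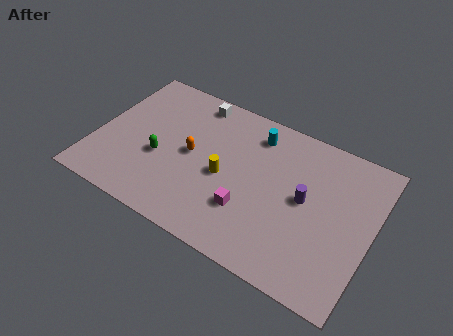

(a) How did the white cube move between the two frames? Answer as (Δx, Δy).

(3.1, 1.2)

From the two frames, the white cube sits at roughly (1.7, 7.0) before and (4.8, 8.2) after.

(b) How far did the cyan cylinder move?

1.8

The cyan cylinder moved from about (8.5, 5.8) to (8.3, 7.6), a distance of √(0.2² + 1.8²) ≈ 1.8.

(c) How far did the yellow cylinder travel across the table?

1.8

The yellow cylinder was near (7.4, 2.4) before and (7.1, 4.2) after, so it travelled √(0.3² + 1.8²) ≈ 1.8 units.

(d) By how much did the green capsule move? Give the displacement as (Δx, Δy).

(-0.1, 1.4)

The green capsule was at about (3.7, 2.3) and moved to about (3.6, 3.7).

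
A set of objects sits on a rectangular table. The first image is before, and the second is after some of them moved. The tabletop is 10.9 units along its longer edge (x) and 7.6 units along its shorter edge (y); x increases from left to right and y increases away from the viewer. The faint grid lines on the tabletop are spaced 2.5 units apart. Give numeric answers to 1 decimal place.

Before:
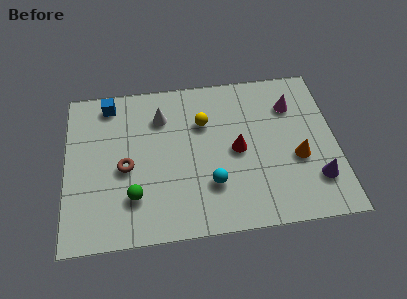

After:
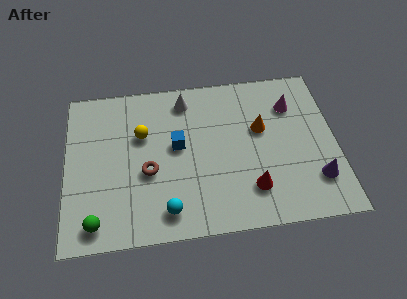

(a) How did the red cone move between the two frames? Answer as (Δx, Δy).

(0.5, -1.9)

From the two frames, the red cone sits at roughly (6.9, 3.7) before and (7.4, 1.8) after.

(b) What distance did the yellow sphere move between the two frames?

2.5

The yellow sphere was near (5.6, 5.2) before and (3.1, 4.9) after, so it travelled √(2.5² + 0.3²) ≈ 2.5 units.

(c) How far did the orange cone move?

2.1

The orange cone was near (9.3, 3.0) before and (7.9, 4.6) after, so it travelled √(1.4² + 1.6²) ≈ 2.1 units.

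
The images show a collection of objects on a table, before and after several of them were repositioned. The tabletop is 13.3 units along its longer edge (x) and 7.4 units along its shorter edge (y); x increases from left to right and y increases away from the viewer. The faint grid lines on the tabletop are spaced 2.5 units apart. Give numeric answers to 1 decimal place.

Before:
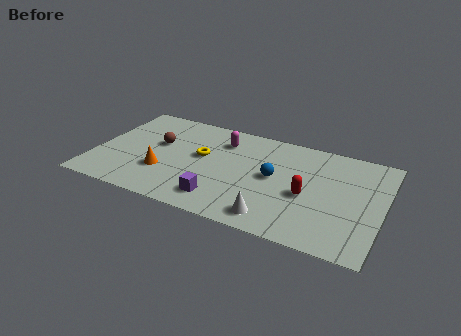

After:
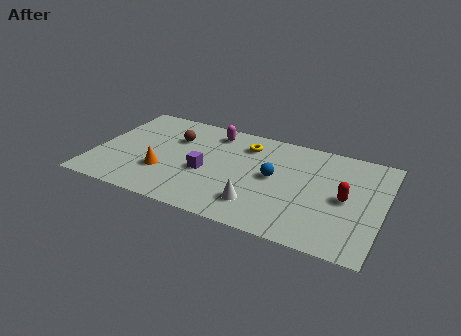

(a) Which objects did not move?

the blue sphere and the orange cone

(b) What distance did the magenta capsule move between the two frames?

0.7

From (5.7, 5.7) to (5.2, 6.2), the magenta capsule covered √(0.5² + 0.5²) ≈ 0.7 units.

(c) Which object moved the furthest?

the yellow torus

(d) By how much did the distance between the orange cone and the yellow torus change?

+2.5

They were about 2.4 units apart before and 4.9 after — 2.5 units further apart.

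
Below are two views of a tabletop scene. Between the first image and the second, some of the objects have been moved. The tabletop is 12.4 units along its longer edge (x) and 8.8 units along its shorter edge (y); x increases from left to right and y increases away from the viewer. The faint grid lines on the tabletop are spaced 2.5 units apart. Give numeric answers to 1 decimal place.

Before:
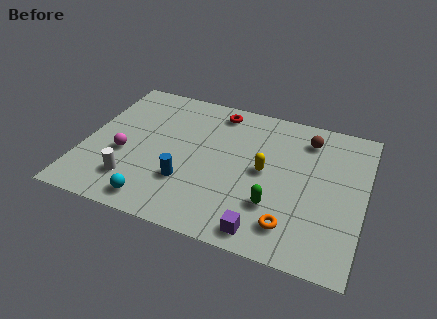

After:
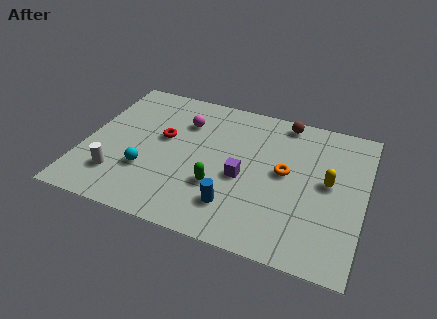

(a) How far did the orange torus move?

3.0

The orange torus was near (9.4, 1.7) before and (8.9, 4.7) after, so it travelled √(0.5² + 3.0²) ≈ 3.0 units.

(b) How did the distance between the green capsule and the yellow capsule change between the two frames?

+3.0

They were about 2.0 units apart before and 5.0 after — 3.0 units further apart.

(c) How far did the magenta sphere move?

3.8

The magenta sphere was near (1.8, 3.5) before and (4.2, 6.4) after, so it travelled √(2.4² + 2.9²) ≈ 3.8 units.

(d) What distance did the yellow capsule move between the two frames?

2.8

From (8.0, 4.5) to (10.8, 4.7), the yellow capsule covered √(2.8² + 0.2²) ≈ 2.8 units.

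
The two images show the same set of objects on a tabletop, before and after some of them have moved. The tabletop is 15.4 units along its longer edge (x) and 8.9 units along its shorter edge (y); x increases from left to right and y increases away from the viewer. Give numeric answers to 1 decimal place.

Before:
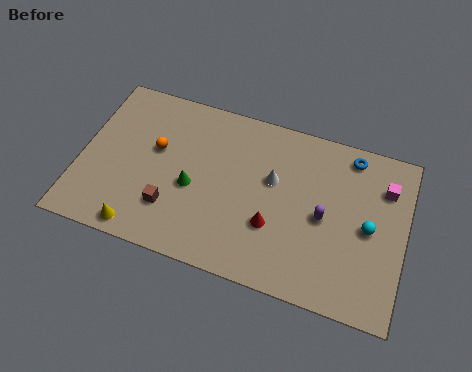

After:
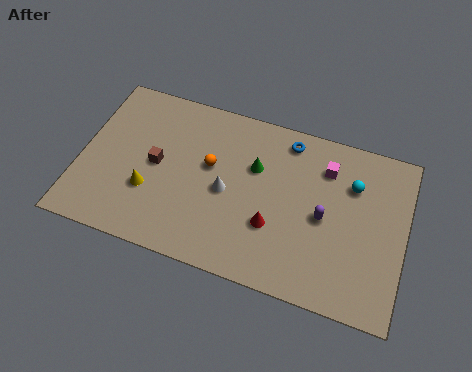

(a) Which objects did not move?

the red cone and the purple capsule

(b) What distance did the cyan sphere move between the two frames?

2.2

From (13.7, 4.3) to (12.8, 6.3), the cyan sphere covered √(0.9² + 2.0²) ≈ 2.2 units.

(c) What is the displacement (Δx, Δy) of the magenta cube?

(-2.8, 0.2)

The magenta cube was at about (14.3, 6.6) and moved to about (11.5, 6.8).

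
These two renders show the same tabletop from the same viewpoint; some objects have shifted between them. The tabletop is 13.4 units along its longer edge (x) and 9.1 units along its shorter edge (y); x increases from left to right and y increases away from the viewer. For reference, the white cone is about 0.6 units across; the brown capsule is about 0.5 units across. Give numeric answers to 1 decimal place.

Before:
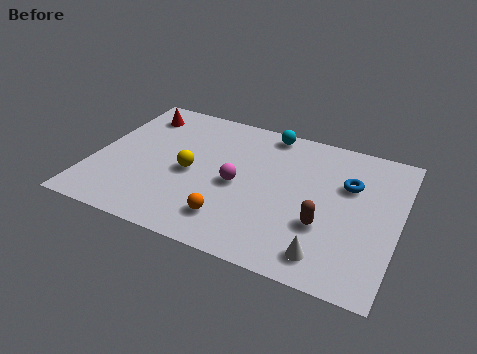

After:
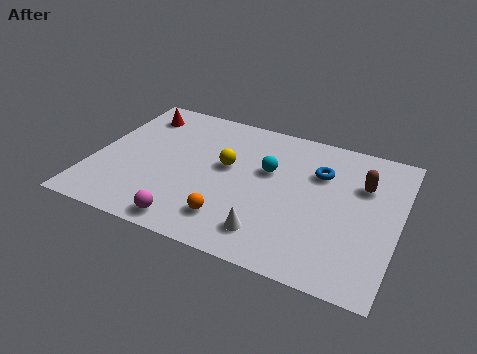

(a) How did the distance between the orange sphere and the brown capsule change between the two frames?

+2.7

Before: roughly 4.1 units apart; after: 6.8. That's 2.7 units further apart.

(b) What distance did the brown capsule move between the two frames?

3.4

From (10.3, 3.1) to (11.7, 6.2), the brown capsule covered √(1.4² + 3.1²) ≈ 3.4 units.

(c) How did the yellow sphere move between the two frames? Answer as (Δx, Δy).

(1.5, 1.0)

The yellow sphere started near (4.3, 4.2) and ended near (5.8, 5.2).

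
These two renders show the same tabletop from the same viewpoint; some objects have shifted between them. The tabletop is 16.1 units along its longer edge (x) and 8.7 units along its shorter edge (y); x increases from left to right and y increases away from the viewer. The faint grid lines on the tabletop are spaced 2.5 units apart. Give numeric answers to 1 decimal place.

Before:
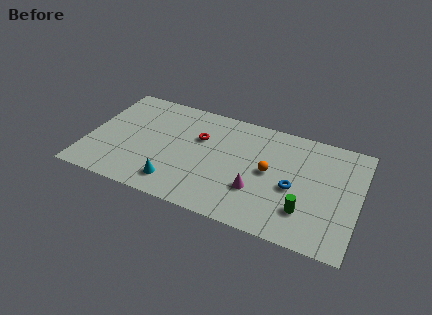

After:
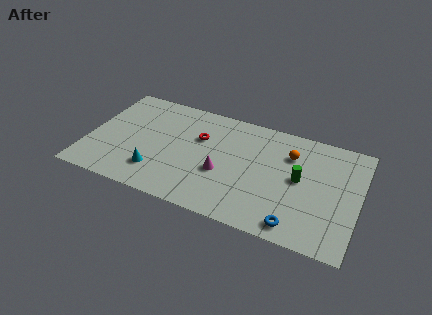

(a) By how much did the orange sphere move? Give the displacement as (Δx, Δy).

(1.1, 1.8)

From the two frames, the orange sphere sits at roughly (10.8, 4.5) before and (11.9, 6.3) after.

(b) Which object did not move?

the red torus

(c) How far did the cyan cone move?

1.3

The cyan cone moved from about (5.5, 1.6) to (4.3, 2.1), a distance of √(1.2² + 0.5²) ≈ 1.3.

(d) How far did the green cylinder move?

2.4

The green cylinder was near (13.1, 2.3) before and (12.6, 4.6) after, so it travelled √(0.5² + 2.3²) ≈ 2.4 units.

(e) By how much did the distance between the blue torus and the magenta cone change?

+2.8

Before: roughly 2.3 units apart; after: 5.1. That's 2.8 units further apart.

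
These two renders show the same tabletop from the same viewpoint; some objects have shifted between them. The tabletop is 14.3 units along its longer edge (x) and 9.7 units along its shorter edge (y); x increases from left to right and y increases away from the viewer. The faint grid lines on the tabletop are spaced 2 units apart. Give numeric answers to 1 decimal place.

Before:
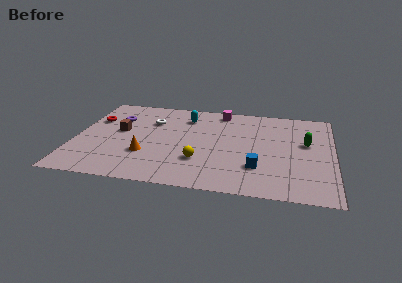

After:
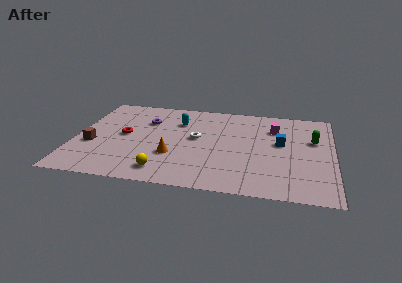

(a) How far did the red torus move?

2.3

From (0.9, 6.5) to (2.7, 5.0), the red torus covered √(1.8² + 1.5²) ≈ 2.3 units.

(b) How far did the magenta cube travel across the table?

3.4

From (7.9, 8.6) to (11.0, 7.1), the magenta cube covered √(3.1² + 1.5²) ≈ 3.4 units.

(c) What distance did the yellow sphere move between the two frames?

2.4

From (7.0, 2.9) to (5.1, 1.5), the yellow sphere covered √(1.9² + 1.4²) ≈ 2.4 units.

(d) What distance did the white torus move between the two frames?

3.0

The white torus was near (4.1, 6.8) before and (6.7, 5.3) after, so it travelled √(2.6² + 1.5²) ≈ 3.0 units.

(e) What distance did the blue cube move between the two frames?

3.0

The blue cube was near (10.2, 2.7) before and (11.4, 5.5) after, so it travelled √(1.2² + 2.8²) ≈ 3.0 units.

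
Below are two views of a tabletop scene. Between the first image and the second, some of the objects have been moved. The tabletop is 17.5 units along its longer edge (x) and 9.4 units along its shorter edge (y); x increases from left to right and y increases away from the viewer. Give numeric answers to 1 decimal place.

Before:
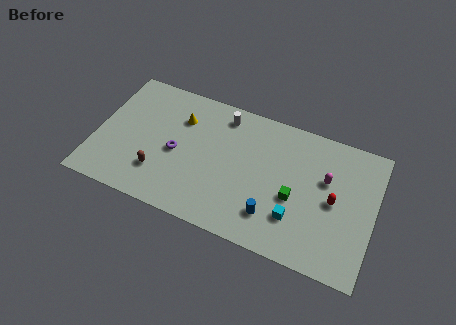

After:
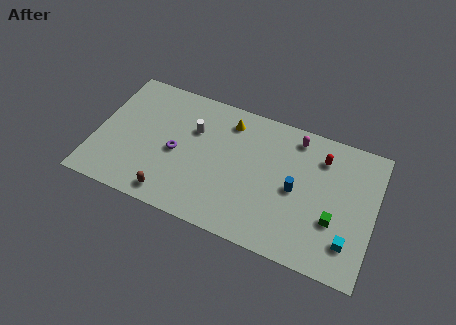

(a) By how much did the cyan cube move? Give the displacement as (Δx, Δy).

(3.3, -0.4)

The cyan cube was at about (12.8, 2.6) and moved to about (16.1, 2.2).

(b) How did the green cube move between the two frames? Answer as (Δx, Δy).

(2.5, -0.6)

The green cube was at about (12.6, 3.9) and moved to about (15.1, 3.3).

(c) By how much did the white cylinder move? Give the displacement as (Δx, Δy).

(-1.7, -1.7)

From the two frames, the white cylinder sits at roughly (7.7, 8.0) before and (6.0, 6.3) after.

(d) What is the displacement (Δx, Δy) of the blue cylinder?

(1.2, 2.3)

The blue cylinder started near (11.4, 2.2) and ended near (12.6, 4.5).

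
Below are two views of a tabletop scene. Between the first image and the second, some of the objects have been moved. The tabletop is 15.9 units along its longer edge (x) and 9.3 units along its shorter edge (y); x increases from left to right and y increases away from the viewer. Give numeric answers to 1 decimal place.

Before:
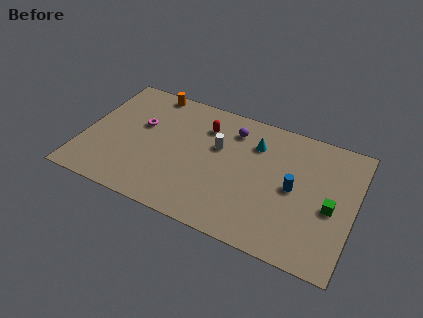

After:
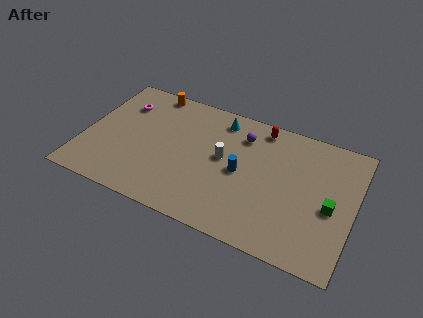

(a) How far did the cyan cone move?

2.4

The cyan cone was near (9.9, 6.9) before and (7.7, 7.9) after, so it travelled √(2.2² + 1.0²) ≈ 2.4 units.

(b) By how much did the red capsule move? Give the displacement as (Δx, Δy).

(3.2, 1.2)

The red capsule started near (6.9, 7.0) and ended near (10.1, 8.2).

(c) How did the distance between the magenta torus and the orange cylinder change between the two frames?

-0.6

They were about 2.8 units apart before and 2.2 after — 0.6 units closer together.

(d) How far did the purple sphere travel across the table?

0.6

The purple sphere was near (8.5, 7.4) before and (9.1, 7.2) after, so it travelled √(0.6² + 0.2²) ≈ 0.6 units.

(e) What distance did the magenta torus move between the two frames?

1.8

From (3.2, 5.7) to (1.9, 6.9), the magenta torus covered √(1.3² + 1.2²) ≈ 1.8 units.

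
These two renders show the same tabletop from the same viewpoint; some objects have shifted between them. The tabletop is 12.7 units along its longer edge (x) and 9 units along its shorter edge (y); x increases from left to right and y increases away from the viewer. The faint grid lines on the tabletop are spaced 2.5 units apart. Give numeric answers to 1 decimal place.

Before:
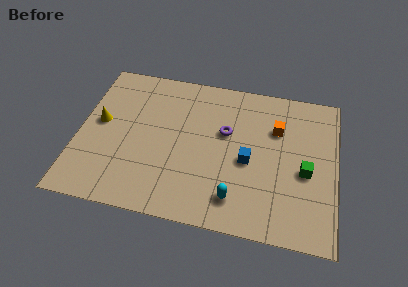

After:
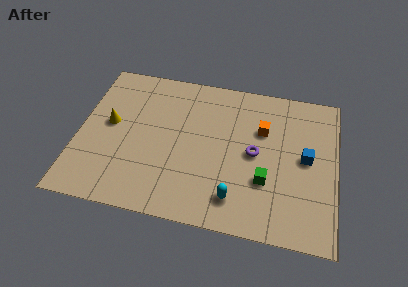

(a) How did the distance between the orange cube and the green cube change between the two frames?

+0.3

They were about 2.7 units apart before and 3.0 after — 0.3 units further apart.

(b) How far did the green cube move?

2.1

The green cube moved from about (11.2, 3.9) to (9.3, 3.0), a distance of √(1.9² + 0.9²) ≈ 2.1.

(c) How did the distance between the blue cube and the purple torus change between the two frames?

+0.6

The distance was about 1.9 in the first image and 2.5 in the second, so they moved 0.6 units further apart.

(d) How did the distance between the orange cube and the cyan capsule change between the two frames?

-0.4

The distance was about 4.8 in the first image and 4.4 in the second, so they moved 0.4 units closer together.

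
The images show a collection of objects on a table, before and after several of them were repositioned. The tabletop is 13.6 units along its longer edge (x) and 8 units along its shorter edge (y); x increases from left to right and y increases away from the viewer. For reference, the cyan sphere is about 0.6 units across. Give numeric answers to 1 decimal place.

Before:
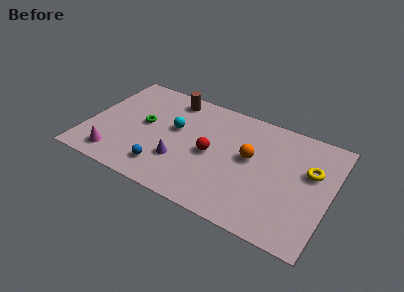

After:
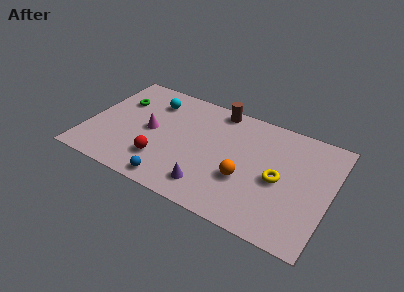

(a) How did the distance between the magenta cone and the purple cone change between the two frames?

+0.8

The distance was about 3.7 in the first image and 4.5 in the second, so they moved 0.8 units further apart.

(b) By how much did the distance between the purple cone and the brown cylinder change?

+1.2

The distance was about 4.5 in the first image and 5.7 in the second, so they moved 1.2 units further apart.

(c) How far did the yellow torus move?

2.1

The yellow torus moved from about (12.4, 5.0) to (10.8, 3.7), a distance of √(1.6² + 1.3²) ≈ 2.1.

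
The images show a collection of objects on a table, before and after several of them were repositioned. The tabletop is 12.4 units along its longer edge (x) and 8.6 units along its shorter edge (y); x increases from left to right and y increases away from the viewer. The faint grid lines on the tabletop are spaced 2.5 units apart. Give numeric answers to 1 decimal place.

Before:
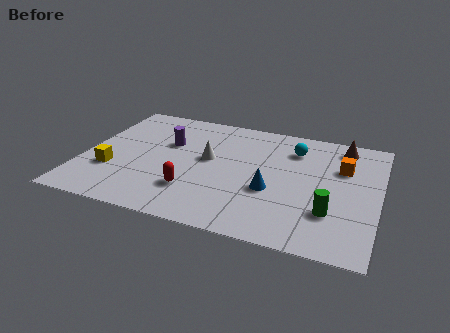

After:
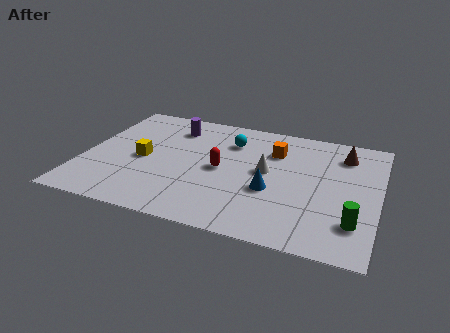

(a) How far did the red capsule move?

2.1

The red capsule moved from about (4.8, 2.3) to (5.8, 4.2), a distance of √(1.0² + 1.9²) ≈ 2.1.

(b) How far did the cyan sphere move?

2.7

The cyan sphere was near (8.7, 6.6) before and (6.0, 6.4) after, so it travelled √(2.7² + 0.2²) ≈ 2.7 units.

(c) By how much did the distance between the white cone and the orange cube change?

-4.1

The distance was about 5.7 in the first image and 1.6 in the second, so they moved 4.1 units closer together.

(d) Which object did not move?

the blue cone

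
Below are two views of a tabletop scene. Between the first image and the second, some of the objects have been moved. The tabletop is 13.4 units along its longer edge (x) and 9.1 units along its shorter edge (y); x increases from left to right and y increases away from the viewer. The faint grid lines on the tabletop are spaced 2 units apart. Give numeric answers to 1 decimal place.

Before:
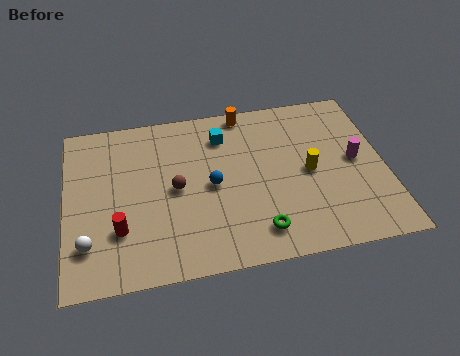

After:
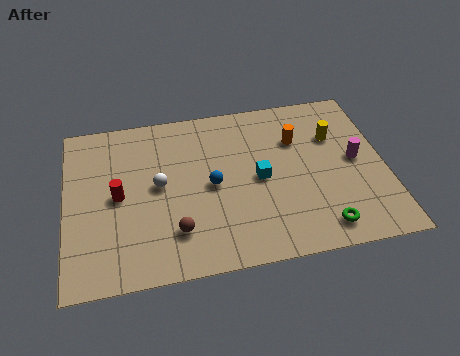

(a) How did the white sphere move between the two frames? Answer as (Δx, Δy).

(3.0, 2.6)

From the two frames, the white sphere sits at roughly (0.9, 2.2) before and (3.9, 4.8) after.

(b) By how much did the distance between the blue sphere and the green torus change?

+2.1

They were about 3.3 units apart before and 5.4 after — 2.1 units further apart.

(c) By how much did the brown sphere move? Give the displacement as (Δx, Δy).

(-0.1, -2.3)

The brown sphere started near (4.6, 4.5) and ended near (4.5, 2.2).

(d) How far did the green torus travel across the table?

2.6

The green torus was near (7.9, 1.6) before and (10.5, 1.3) after, so it travelled √(2.6² + 0.3²) ≈ 2.6 units.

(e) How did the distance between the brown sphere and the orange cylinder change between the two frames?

+1.8

Before: roughly 4.9 units apart; after: 6.7. That's 1.8 units further apart.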